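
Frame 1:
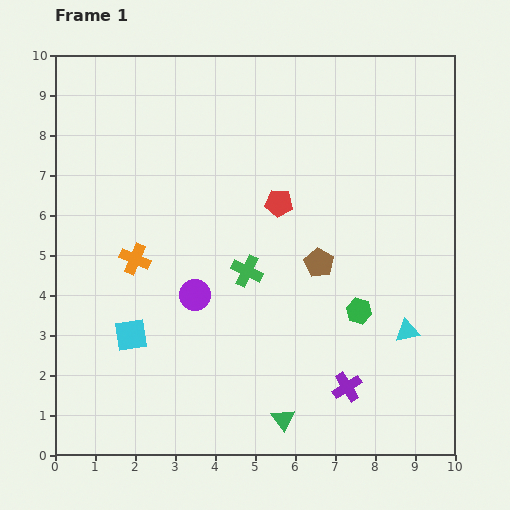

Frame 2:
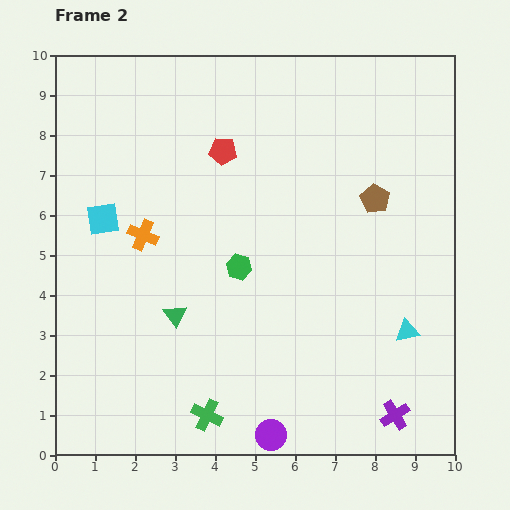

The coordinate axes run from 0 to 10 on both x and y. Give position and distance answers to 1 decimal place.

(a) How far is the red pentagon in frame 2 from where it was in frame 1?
1.9

The red pentagon moved from (5.6, 6.3) to (4.2, 7.6), a distance of √(1.4² + 1.3²) ≈ 1.9.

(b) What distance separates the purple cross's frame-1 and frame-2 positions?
1.4

The purple cross moved from (7.3, 1.7) to (8.5, 1.0), a distance of √(1.2² + 0.7²) ≈ 1.4.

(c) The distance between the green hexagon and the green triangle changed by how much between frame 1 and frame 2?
-1.3

Distance in frame 1: 3.3. Distance in frame 2: 2.0.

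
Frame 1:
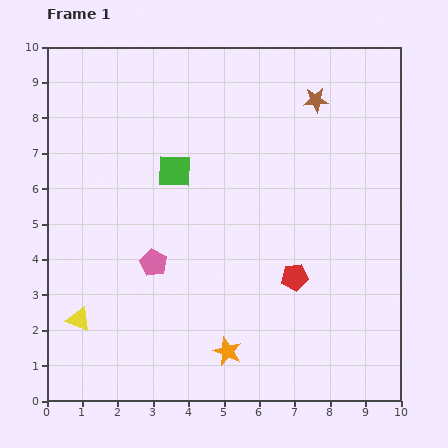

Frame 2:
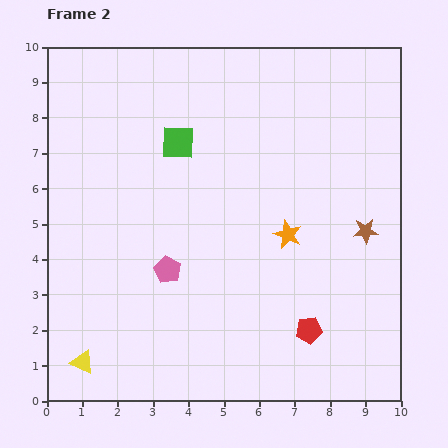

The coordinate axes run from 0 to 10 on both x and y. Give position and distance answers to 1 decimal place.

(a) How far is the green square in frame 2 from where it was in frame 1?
0.8

The green square moved from (3.6, 6.5) to (3.7, 7.3), a distance of √(0.1² + 0.8²) ≈ 0.8.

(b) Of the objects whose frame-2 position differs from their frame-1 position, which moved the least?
the pink pentagon

(moved 0.4)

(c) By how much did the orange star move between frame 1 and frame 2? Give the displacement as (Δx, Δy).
(1.7, 3.3)

The orange star was at (5.1, 1.4) in frame 1 and (6.8, 4.7) in frame 2.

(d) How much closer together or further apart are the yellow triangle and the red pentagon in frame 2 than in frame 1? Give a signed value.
+0.3

Distance in frame 1: 6.2. Distance in frame 2: 6.5.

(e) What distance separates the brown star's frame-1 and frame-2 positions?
4.0

The brown star moved from (7.6, 8.5) to (9.0, 4.8), a distance of √(1.4² + 3.7²) ≈ 4.0.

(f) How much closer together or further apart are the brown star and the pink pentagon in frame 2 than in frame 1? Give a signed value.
-0.8

Distance in frame 1: 6.5. Distance in frame 2: 5.7.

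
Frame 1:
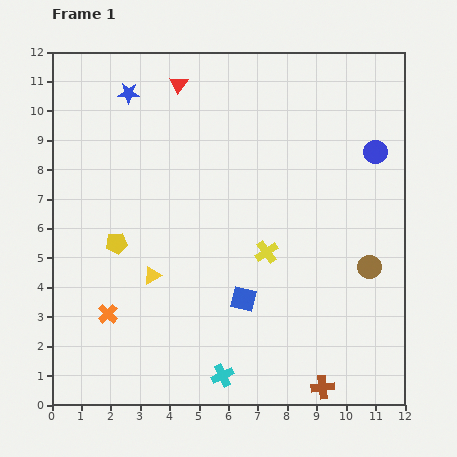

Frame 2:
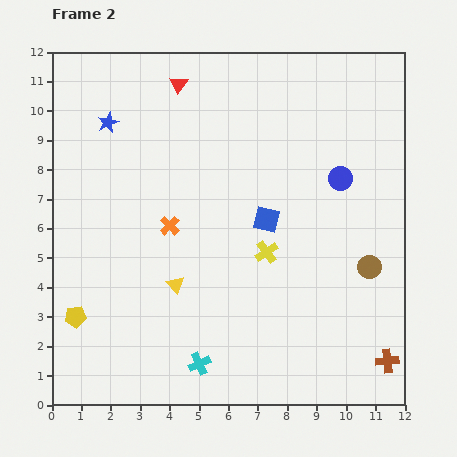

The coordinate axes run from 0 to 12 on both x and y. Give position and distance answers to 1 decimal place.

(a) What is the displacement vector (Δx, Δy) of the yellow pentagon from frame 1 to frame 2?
(-1.4, -2.5)

The yellow pentagon was at (2.2, 5.5) in frame 1 and (0.8, 3.0) in frame 2.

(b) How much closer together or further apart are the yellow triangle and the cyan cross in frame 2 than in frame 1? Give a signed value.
-1.4

Distance in frame 1: 4.2. Distance in frame 2: 2.8.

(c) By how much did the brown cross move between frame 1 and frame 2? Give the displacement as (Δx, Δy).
(2.2, 0.9)

The brown cross was at (9.2, 0.6) in frame 1 and (11.4, 1.5) in frame 2.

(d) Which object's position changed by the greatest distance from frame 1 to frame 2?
the orange cross

(moved 3.7; next 2.9)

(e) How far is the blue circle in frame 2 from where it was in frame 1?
1.5

The blue circle moved from (11.0, 8.6) to (9.8, 7.7), a distance of √(1.2² + 0.9²) ≈ 1.5.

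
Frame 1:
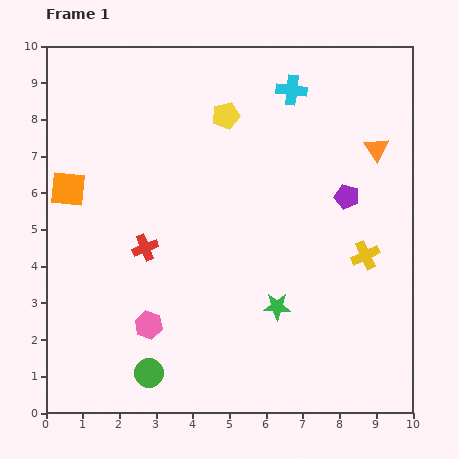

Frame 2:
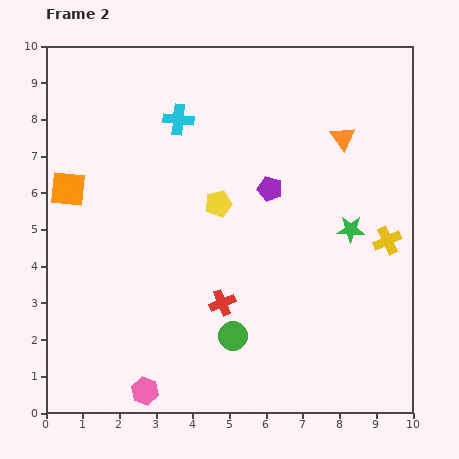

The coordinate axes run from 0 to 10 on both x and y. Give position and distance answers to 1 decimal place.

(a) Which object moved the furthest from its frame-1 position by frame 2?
the cyan cross

(moved 3.2; next 2.9)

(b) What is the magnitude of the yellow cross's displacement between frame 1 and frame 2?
0.7

The yellow cross moved from (8.7, 4.3) to (9.3, 4.7), a distance of √(0.6² + 0.4²) ≈ 0.7.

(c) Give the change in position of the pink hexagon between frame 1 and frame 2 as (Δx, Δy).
(-0.1, -1.8)

The pink hexagon was at (2.8, 2.4) in frame 1 and (2.7, 0.6) in frame 2.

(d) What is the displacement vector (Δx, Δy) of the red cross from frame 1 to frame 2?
(2.1, -1.5)

The red cross was at (2.7, 4.5) in frame 1 and (4.8, 3.0) in frame 2.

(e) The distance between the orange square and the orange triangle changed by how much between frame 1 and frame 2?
-0.9

Distance in frame 1: 8.5. Distance in frame 2: 7.6.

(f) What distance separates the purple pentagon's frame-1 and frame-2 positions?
2.1

The purple pentagon moved from (8.2, 5.9) to (6.1, 6.1), a distance of √(2.1² + 0.2²) ≈ 2.1.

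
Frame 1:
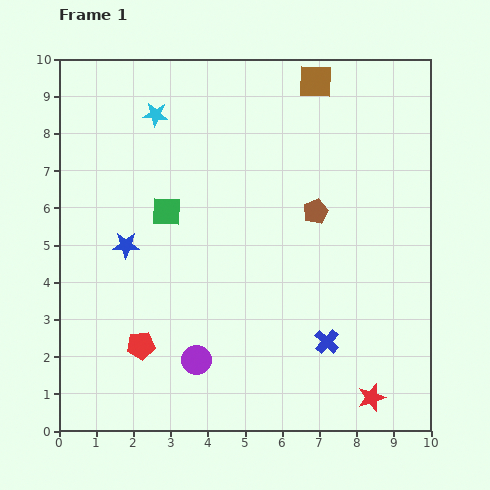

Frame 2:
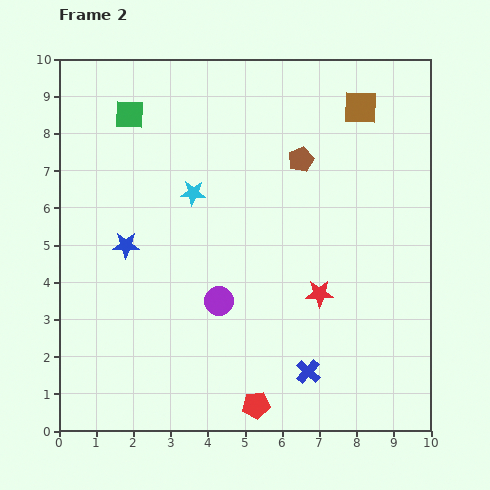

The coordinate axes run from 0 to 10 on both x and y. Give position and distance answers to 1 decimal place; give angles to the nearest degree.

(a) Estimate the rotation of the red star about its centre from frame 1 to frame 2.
17° clockwise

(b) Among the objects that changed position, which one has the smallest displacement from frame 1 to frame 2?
the blue cross

(moved 0.9)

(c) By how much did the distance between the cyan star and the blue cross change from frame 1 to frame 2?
-1.9

Distance in frame 1: 7.6. Distance in frame 2: 5.7.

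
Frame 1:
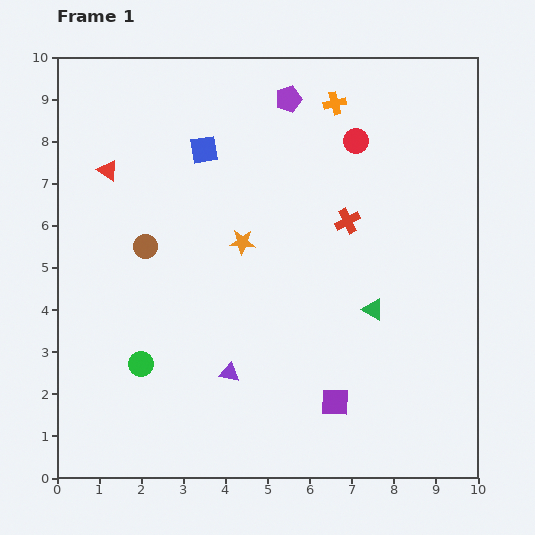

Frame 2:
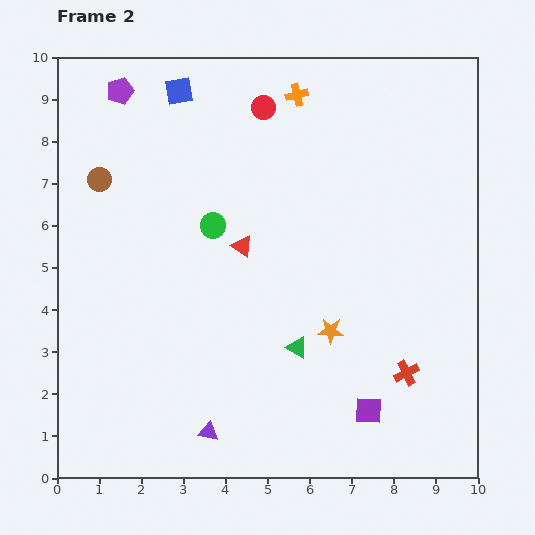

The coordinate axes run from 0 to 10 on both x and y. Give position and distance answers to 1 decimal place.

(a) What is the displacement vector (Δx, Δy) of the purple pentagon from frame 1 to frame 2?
(-4.0, 0.2)

The purple pentagon was at (5.5, 9.0) in frame 1 and (1.5, 9.2) in frame 2.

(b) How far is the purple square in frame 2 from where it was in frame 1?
0.8

The purple square moved from (6.6, 1.8) to (7.4, 1.6), a distance of √(0.8² + 0.2²) ≈ 0.8.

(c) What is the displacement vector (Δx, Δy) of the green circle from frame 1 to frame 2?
(1.7, 3.3)

The green circle was at (2.0, 2.7) in frame 1 and (3.7, 6.0) in frame 2.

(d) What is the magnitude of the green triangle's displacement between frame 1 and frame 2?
2.0

The green triangle moved from (7.5, 4.0) to (5.7, 3.1), a distance of √(1.8² + 0.9²) ≈ 2.0.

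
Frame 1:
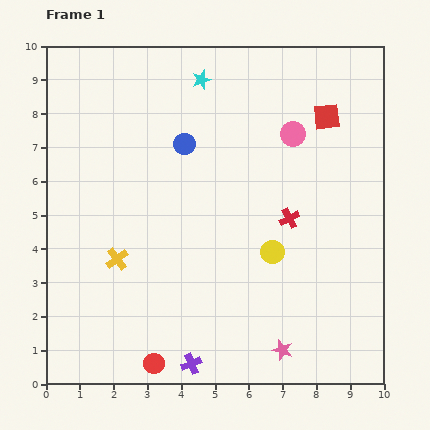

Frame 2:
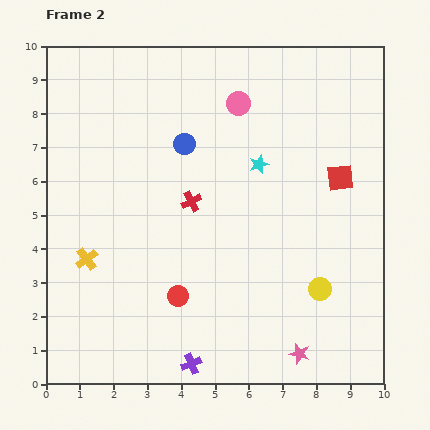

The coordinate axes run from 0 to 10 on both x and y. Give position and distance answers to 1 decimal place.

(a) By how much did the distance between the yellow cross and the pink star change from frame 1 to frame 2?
+1.3

Distance in frame 1: 5.6. Distance in frame 2: 6.9.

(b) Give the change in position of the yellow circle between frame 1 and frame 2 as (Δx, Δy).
(1.4, -1.1)

The yellow circle was at (6.7, 3.9) in frame 1 and (8.1, 2.8) in frame 2.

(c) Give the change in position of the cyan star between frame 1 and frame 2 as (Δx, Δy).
(1.7, -2.5)

The cyan star was at (4.6, 9.0) in frame 1 and (6.3, 6.5) in frame 2.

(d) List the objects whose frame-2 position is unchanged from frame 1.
the purple cross, the blue circle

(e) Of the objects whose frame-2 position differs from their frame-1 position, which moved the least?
the pink star

(moved 0.5)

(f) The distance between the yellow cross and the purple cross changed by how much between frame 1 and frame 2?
+0.6

Distance in frame 1: 3.8. Distance in frame 2: 4.4.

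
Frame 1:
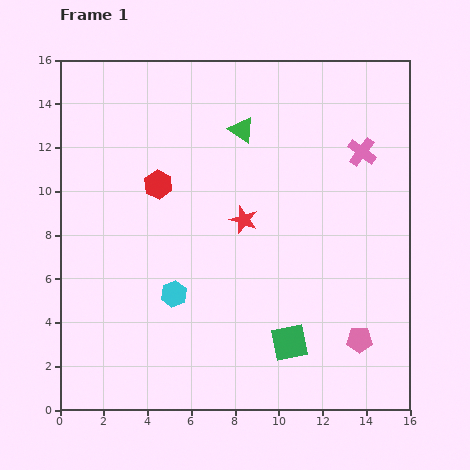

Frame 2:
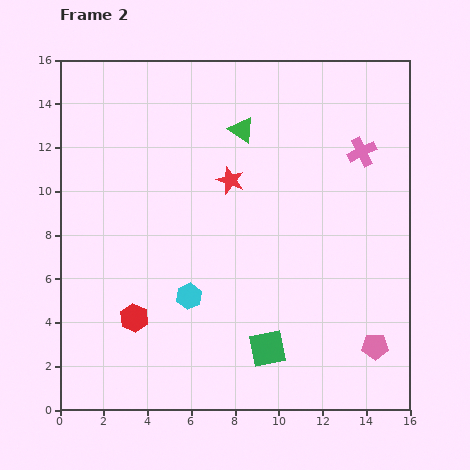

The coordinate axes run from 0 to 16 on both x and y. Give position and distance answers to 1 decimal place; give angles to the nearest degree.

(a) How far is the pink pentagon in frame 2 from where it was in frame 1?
0.8

The pink pentagon moved from (13.7, 3.2) to (14.4, 2.9), a distance of √(0.7² + 0.3²) ≈ 0.8.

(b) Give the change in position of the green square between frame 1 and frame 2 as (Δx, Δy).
(-1.0, -0.3)

The green square was at (10.5, 3.1) in frame 1 and (9.5, 2.8) in frame 2.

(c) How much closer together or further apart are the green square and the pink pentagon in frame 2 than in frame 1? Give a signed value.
+1.7

Distance in frame 1: 3.2. Distance in frame 2: 4.9.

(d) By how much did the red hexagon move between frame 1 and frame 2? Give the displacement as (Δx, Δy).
(-1.1, -6.1)

The red hexagon was at (4.5, 10.3) in frame 1 and (3.4, 4.2) in frame 2.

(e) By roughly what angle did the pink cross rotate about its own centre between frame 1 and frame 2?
27° clockwise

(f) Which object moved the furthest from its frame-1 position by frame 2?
the red hexagon

(moved 6.2; next 1.9)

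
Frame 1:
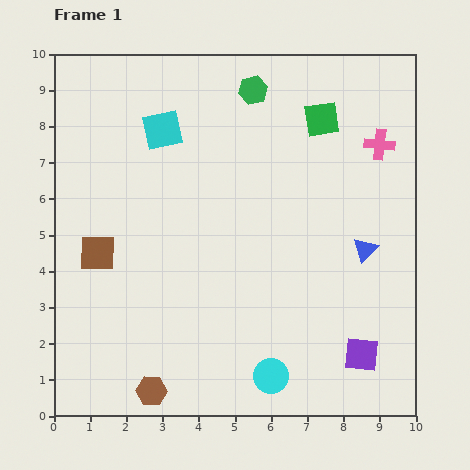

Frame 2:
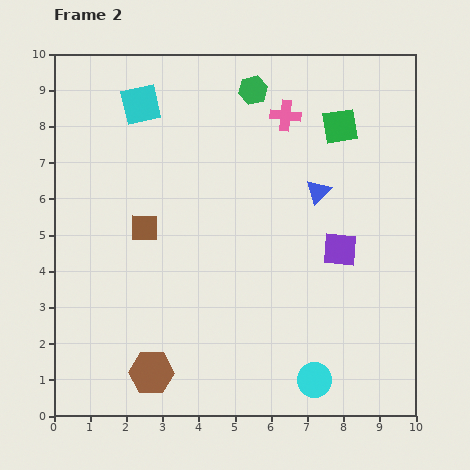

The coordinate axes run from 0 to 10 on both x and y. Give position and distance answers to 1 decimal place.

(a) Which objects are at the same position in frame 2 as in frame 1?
the green hexagon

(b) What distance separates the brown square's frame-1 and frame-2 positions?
1.5

The brown square moved from (1.2, 4.5) to (2.5, 5.2), a distance of √(1.3² + 0.7²) ≈ 1.5.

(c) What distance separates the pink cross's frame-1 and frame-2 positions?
2.7

The pink cross moved from (9.0, 7.5) to (6.4, 8.3), a distance of √(2.6² + 0.8²) ≈ 2.7.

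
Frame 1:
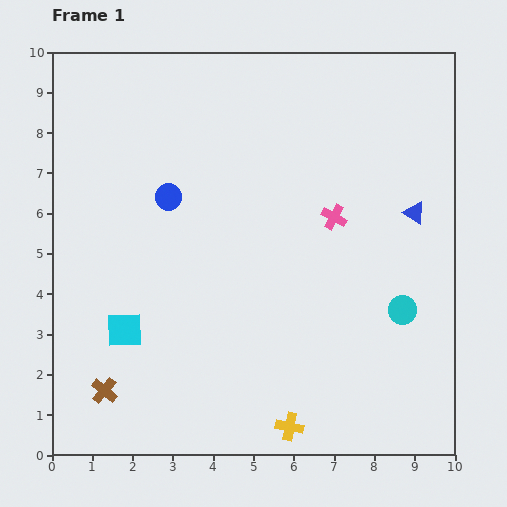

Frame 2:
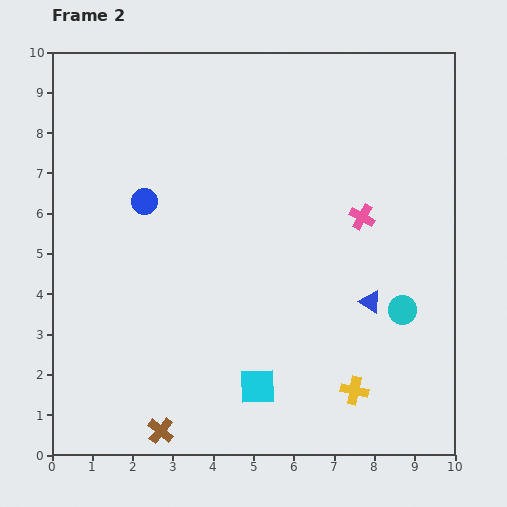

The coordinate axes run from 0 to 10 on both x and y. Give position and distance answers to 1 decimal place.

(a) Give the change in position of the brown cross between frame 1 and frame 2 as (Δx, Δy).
(1.4, -1.0)

The brown cross was at (1.3, 1.6) in frame 1 and (2.7, 0.6) in frame 2.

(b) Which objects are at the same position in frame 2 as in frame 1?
the cyan circle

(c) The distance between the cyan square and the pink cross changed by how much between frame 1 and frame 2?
-1.0

Distance in frame 1: 5.9. Distance in frame 2: 4.9.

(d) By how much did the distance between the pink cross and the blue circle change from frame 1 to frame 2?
+1.3

Distance in frame 1: 4.1. Distance in frame 2: 5.4.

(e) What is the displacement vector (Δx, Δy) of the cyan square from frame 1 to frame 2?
(3.3, -1.4)

The cyan square was at (1.8, 3.1) in frame 1 and (5.1, 1.7) in frame 2.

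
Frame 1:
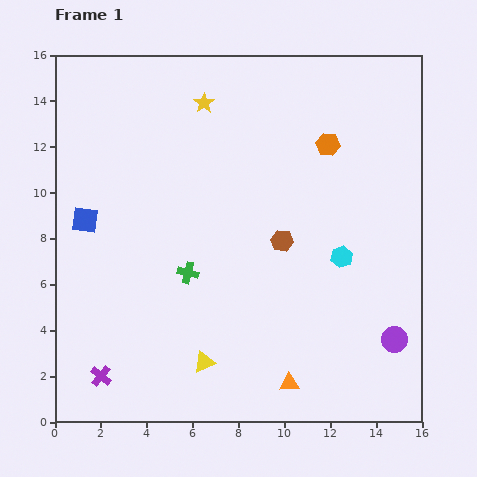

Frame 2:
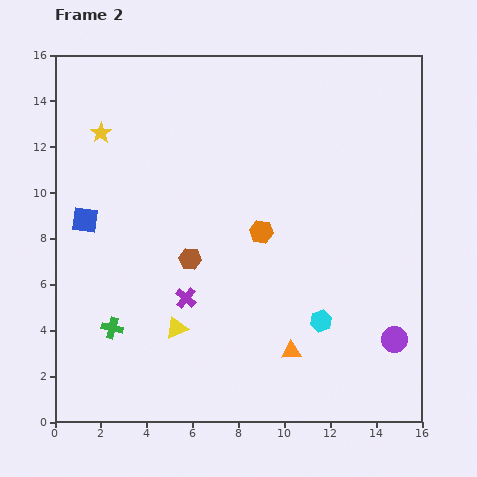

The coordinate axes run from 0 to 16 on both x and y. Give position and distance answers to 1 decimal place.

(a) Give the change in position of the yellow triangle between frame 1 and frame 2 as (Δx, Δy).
(-1.2, 1.5)

The yellow triangle was at (6.5, 2.6) in frame 1 and (5.3, 4.1) in frame 2.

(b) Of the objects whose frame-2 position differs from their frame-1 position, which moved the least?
the orange triangle

(moved 1.4)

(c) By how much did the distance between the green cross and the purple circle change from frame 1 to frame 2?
+2.8

Distance in frame 1: 9.5. Distance in frame 2: 12.3.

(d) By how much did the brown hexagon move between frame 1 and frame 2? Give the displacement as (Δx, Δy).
(-4.0, -0.8)

The brown hexagon was at (9.9, 7.9) in frame 1 and (5.9, 7.1) in frame 2.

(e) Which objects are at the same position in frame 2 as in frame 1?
the purple circle, the blue square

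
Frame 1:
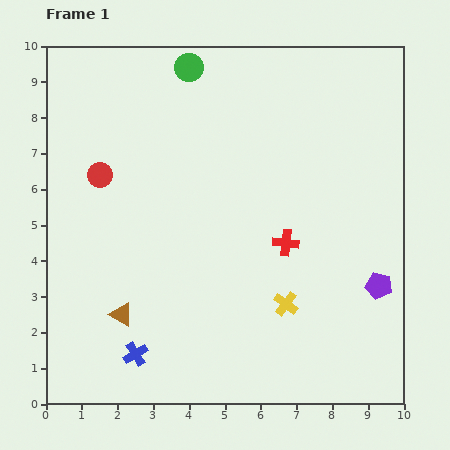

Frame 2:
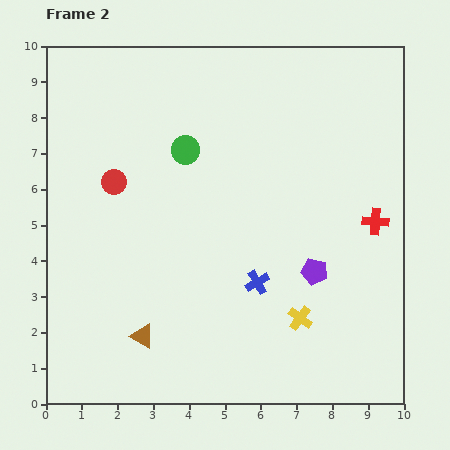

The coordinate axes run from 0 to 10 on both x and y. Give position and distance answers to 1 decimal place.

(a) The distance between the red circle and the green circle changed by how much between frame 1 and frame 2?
-1.7

Distance in frame 1: 3.9. Distance in frame 2: 2.2.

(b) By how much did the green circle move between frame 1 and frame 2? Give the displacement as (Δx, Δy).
(-0.1, -2.3)

The green circle was at (4.0, 9.4) in frame 1 and (3.9, 7.1) in frame 2.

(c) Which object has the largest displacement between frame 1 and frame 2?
the blue cross

(moved 3.9; next 2.6)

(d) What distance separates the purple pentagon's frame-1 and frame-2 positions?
1.8

The purple pentagon moved from (9.3, 3.3) to (7.5, 3.7), a distance of √(1.8² + 0.4²) ≈ 1.8.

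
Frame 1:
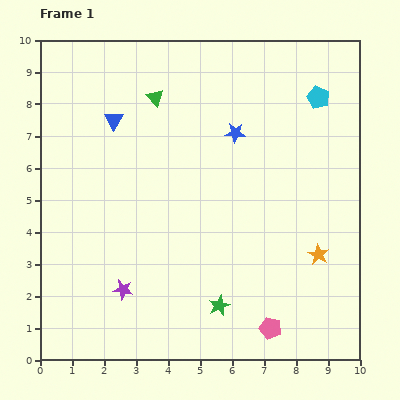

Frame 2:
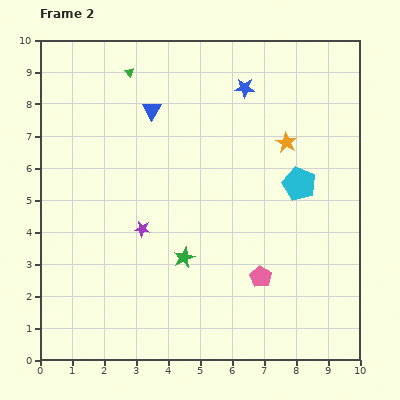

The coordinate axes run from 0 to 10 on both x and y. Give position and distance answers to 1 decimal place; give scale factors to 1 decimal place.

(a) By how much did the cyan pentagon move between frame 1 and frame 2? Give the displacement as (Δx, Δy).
(-0.6, -2.7)

The cyan pentagon was at (8.7, 8.2) in frame 1 and (8.1, 5.5) in frame 2.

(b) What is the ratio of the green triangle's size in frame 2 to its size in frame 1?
0.6×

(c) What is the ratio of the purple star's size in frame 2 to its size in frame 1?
0.8×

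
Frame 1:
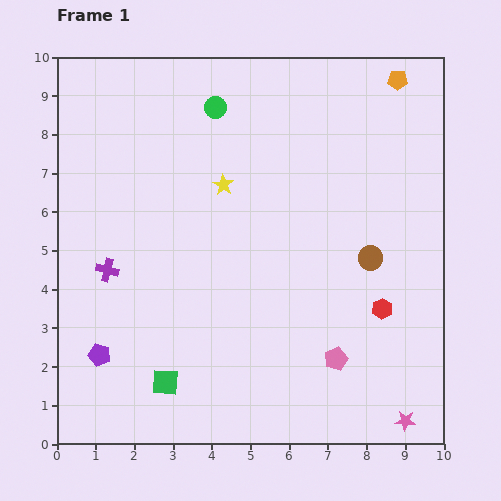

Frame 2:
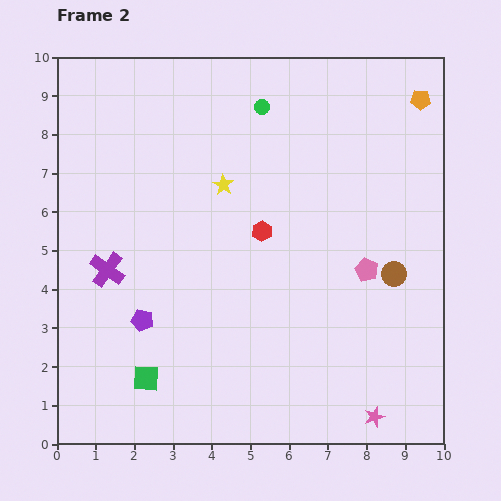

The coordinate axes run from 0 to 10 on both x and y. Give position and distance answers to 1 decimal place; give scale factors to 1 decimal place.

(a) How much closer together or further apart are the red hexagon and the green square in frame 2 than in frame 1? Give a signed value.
-1.1

Distance in frame 1: 5.9. Distance in frame 2: 4.8.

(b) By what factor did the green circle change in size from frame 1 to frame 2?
0.7×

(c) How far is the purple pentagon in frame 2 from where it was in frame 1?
1.4

The purple pentagon moved from (1.1, 2.3) to (2.2, 3.2), a distance of √(1.1² + 0.9²) ≈ 1.4.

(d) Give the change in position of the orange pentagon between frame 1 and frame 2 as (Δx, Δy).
(0.6, -0.5)

The orange pentagon was at (8.8, 9.4) in frame 1 and (9.4, 8.9) in frame 2.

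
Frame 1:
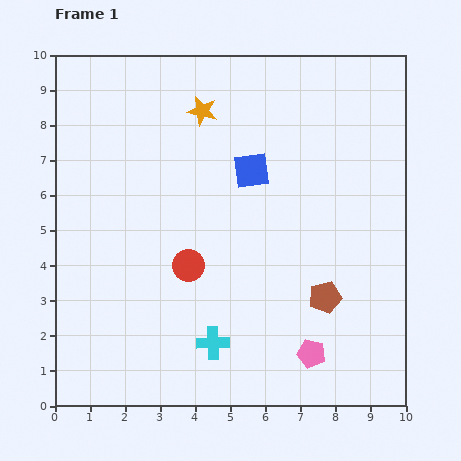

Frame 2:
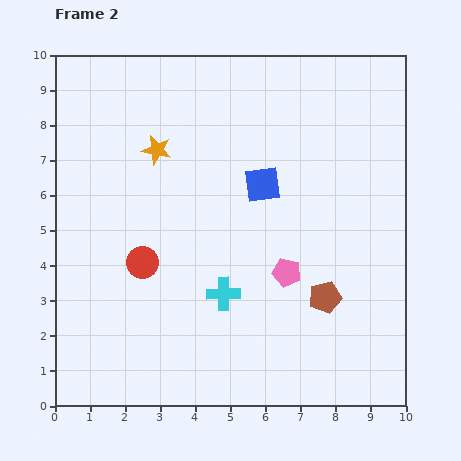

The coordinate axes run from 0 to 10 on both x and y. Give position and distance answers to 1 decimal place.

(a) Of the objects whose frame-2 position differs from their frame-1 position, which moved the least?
the blue square

(moved 0.5)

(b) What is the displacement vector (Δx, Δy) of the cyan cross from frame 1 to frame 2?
(0.3, 1.4)

The cyan cross was at (4.5, 1.8) in frame 1 and (4.8, 3.2) in frame 2.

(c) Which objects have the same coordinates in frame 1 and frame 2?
the brown pentagon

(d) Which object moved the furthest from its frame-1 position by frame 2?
the pink pentagon

(moved 2.4; next 1.7)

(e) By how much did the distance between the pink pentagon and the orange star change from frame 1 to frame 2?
-2.5

Distance in frame 1: 7.6. Distance in frame 2: 5.1.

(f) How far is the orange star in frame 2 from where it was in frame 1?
1.7

The orange star moved from (4.2, 8.4) to (2.9, 7.3), a distance of √(1.3² + 1.1²) ≈ 1.7.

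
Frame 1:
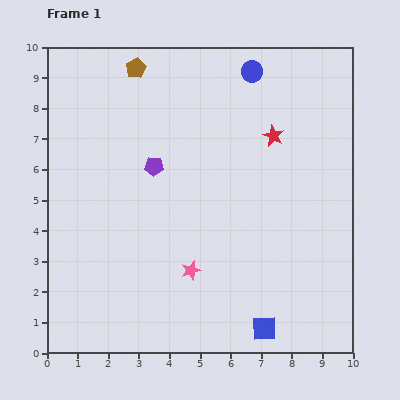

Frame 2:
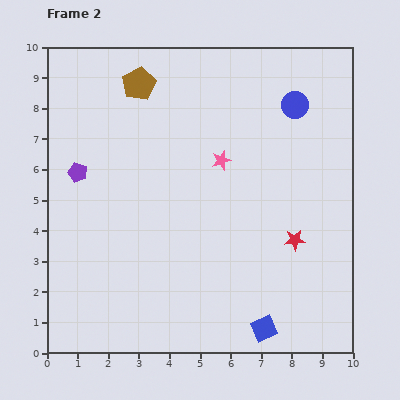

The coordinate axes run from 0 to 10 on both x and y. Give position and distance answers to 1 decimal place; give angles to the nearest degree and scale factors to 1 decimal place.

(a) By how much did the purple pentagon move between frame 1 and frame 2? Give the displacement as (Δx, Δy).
(-2.5, -0.2)

The purple pentagon was at (3.5, 6.1) in frame 1 and (1.0, 5.9) in frame 2.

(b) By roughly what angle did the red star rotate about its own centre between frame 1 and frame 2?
30° counter-clockwise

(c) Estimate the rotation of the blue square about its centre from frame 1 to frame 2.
21° counter-clockwise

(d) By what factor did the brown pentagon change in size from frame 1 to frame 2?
1.7×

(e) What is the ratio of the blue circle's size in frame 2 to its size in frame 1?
1.3×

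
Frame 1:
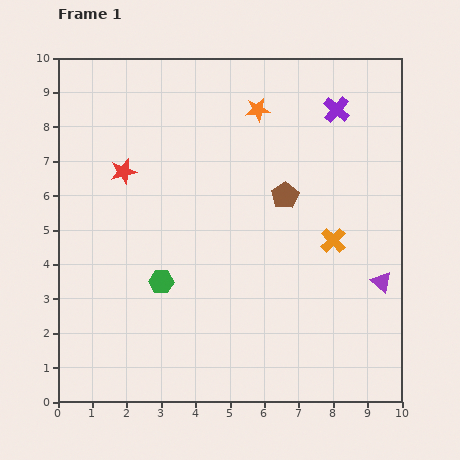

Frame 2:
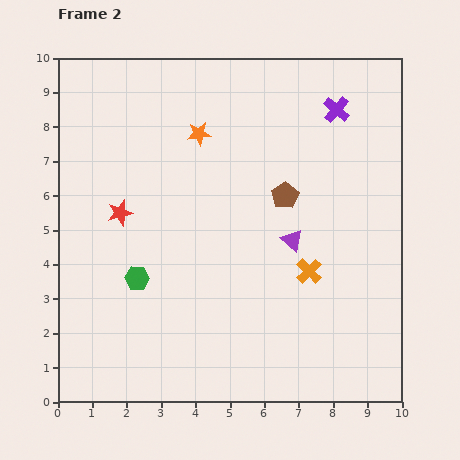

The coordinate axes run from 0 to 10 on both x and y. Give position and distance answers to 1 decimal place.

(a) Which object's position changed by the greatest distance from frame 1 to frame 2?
the purple triangle

(moved 2.9; next 1.8)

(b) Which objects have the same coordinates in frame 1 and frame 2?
the purple cross, the brown pentagon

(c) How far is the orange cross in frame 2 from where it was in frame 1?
1.1

The orange cross moved from (8.0, 4.7) to (7.3, 3.8), a distance of √(0.7² + 0.9²) ≈ 1.1.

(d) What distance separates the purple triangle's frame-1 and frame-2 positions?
2.9

The purple triangle moved from (9.4, 3.5) to (6.8, 4.7), a distance of √(2.6² + 1.2²) ≈ 2.9.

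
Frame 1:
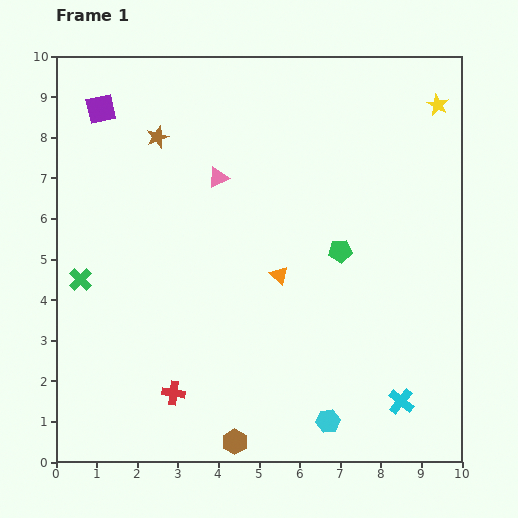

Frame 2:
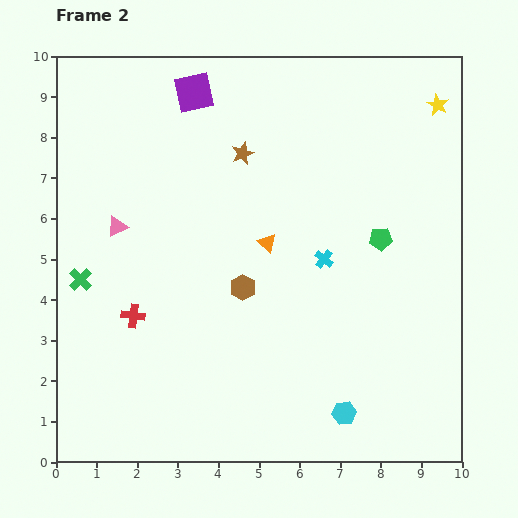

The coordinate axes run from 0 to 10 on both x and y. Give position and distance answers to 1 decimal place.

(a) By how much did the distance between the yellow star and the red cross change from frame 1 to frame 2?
-0.5

Distance in frame 1: 9.6. Distance in frame 2: 9.1.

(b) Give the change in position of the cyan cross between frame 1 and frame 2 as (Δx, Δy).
(-1.9, 3.5)

The cyan cross was at (8.5, 1.5) in frame 1 and (6.6, 5.0) in frame 2.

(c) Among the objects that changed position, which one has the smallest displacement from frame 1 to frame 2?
the cyan hexagon

(moved 0.4)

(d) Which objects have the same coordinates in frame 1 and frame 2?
the green cross, the yellow star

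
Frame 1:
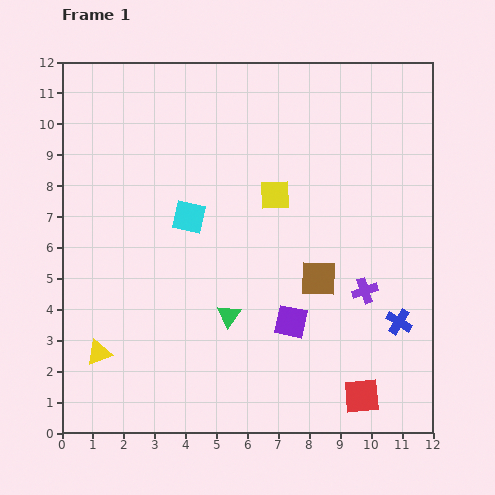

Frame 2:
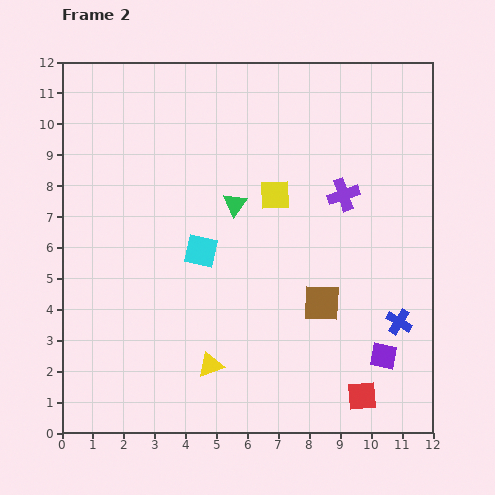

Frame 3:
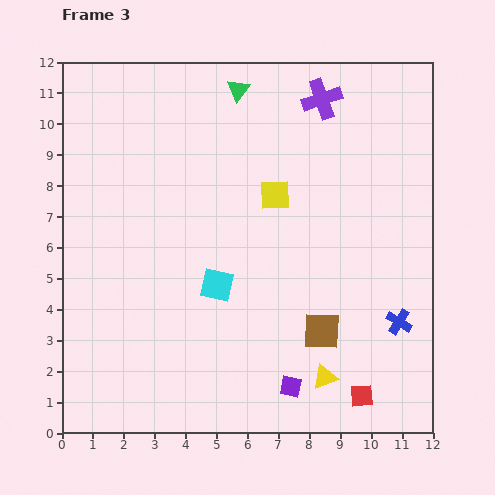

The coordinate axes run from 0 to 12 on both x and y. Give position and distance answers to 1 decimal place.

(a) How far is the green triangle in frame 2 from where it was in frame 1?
3.6

The green triangle moved from (5.4, 3.8) to (5.6, 7.4), a distance of √(0.2² + 3.6²) ≈ 3.6.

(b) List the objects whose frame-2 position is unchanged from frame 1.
the yellow square, the blue cross, the red square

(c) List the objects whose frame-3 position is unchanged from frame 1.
the yellow square, the blue cross, the red square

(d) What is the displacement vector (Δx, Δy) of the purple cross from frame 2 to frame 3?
(-0.7, 3.1)

The purple cross was at (9.1, 7.7) in frame 2 and (8.4, 10.8) in frame 3.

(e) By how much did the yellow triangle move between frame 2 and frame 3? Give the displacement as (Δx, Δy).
(3.7, -0.4)

The yellow triangle was at (4.8, 2.2) in frame 2 and (8.5, 1.8) in frame 3.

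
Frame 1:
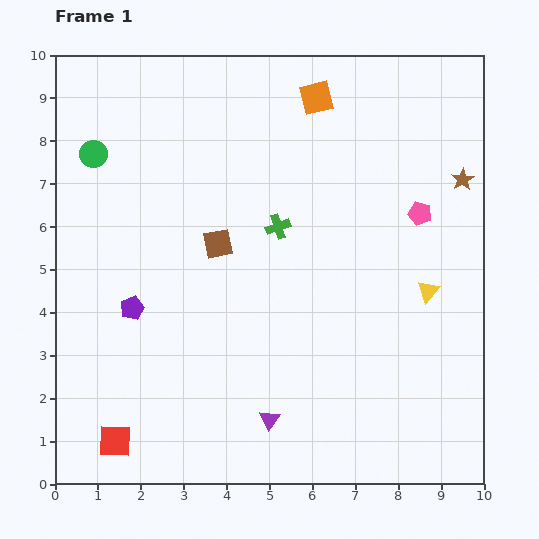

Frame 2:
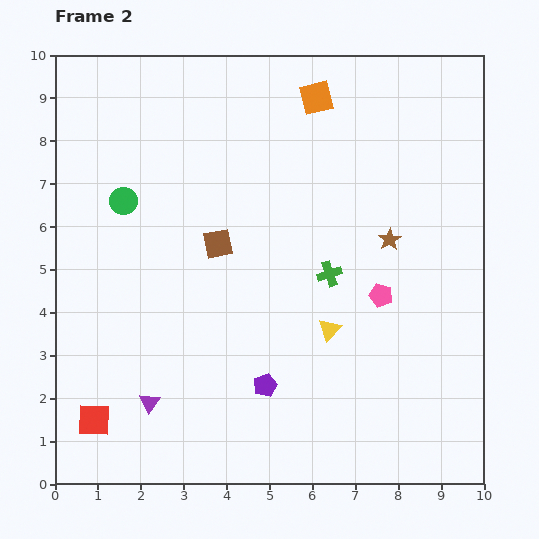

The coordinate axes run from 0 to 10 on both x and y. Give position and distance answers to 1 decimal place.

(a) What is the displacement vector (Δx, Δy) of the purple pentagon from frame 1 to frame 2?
(3.1, -1.8)

The purple pentagon was at (1.8, 4.1) in frame 1 and (4.9, 2.3) in frame 2.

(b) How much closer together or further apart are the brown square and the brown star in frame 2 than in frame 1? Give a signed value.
-1.9

Distance in frame 1: 5.9. Distance in frame 2: 4.0.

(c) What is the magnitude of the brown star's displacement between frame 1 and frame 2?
2.2

The brown star moved from (9.5, 7.1) to (7.8, 5.7), a distance of √(1.7² + 1.4²) ≈ 2.2.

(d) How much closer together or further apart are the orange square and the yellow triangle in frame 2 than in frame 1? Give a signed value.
+0.2

Distance in frame 1: 5.2. Distance in frame 2: 5.4.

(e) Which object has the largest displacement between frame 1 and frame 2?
the purple pentagon

(moved 3.6; next 2.8)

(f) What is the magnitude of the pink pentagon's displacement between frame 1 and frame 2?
2.1

The pink pentagon moved from (8.5, 6.3) to (7.6, 4.4), a distance of √(0.9² + 1.9²) ≈ 2.1.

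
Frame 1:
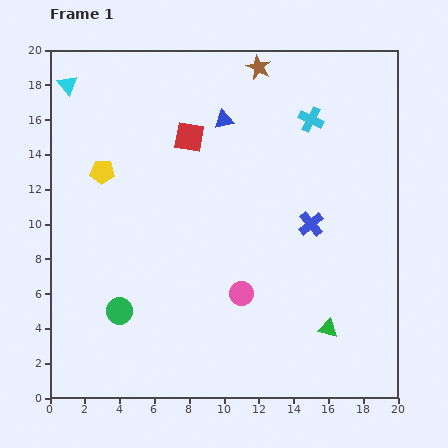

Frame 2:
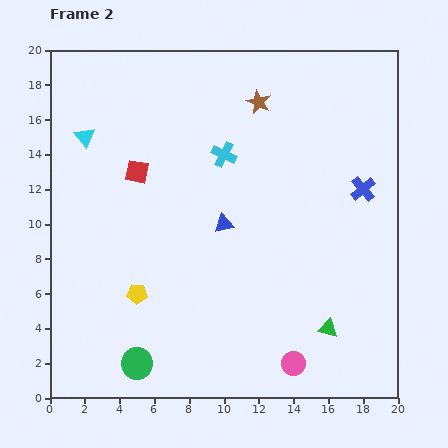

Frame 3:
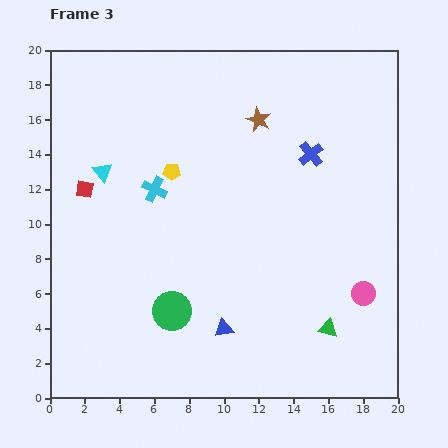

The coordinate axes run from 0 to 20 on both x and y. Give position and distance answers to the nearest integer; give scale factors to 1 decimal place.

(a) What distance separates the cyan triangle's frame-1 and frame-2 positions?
3

The cyan triangle moved from (1, 18) to (2, 15), a distance of √(1² + 3²) ≈ 3.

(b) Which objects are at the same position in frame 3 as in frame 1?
the green triangle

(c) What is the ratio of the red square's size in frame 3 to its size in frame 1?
0.6×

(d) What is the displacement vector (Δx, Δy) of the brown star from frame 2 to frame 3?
(0, -1)

The brown star was at (12, 17) in frame 2 and (12, 16) in frame 3.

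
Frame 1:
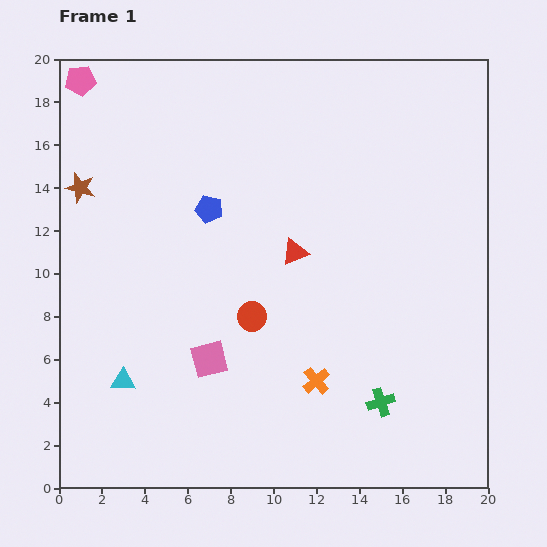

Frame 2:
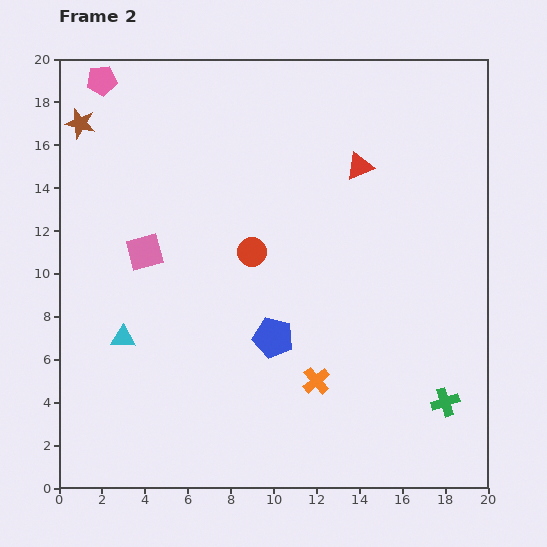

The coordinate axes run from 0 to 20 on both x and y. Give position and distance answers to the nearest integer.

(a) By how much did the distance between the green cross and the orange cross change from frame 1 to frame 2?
+3

Distance in frame 1: 3. Distance in frame 2: 6.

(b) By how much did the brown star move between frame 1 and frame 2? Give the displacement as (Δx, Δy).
(0, 3)

The brown star was at (1, 14) in frame 1 and (1, 17) in frame 2.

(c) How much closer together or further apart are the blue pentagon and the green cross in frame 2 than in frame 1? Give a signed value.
-3

Distance in frame 1: 12. Distance in frame 2: 9.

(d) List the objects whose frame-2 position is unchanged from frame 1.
the orange cross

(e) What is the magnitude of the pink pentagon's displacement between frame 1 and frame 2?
1

The pink pentagon moved from (1, 19) to (2, 19), a distance of √(1² + 0²) ≈ 1.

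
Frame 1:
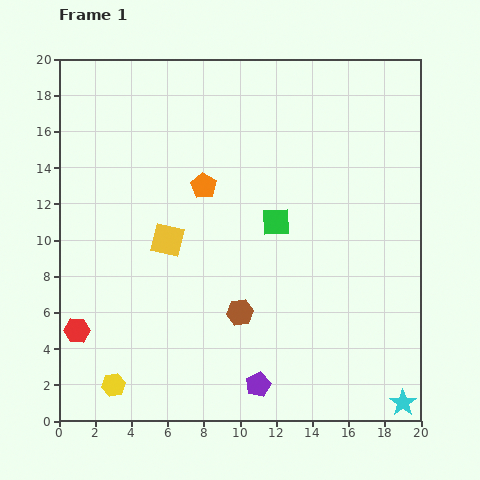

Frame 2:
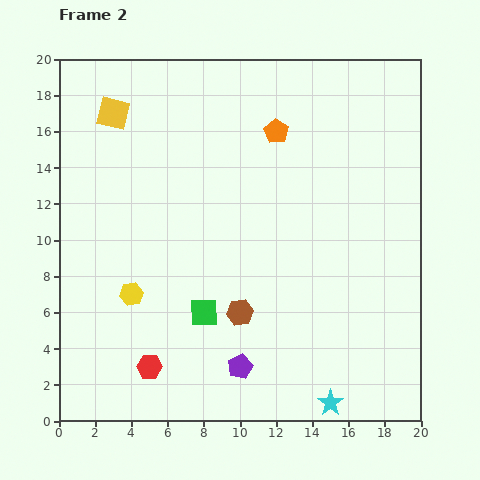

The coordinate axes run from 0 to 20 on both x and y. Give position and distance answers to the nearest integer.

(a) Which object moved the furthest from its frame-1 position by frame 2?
the yellow square

(moved 8; next 6)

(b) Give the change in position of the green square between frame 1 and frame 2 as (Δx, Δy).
(-4, -5)

The green square was at (12, 11) in frame 1 and (8, 6) in frame 2.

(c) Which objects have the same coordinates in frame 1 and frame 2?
the brown hexagon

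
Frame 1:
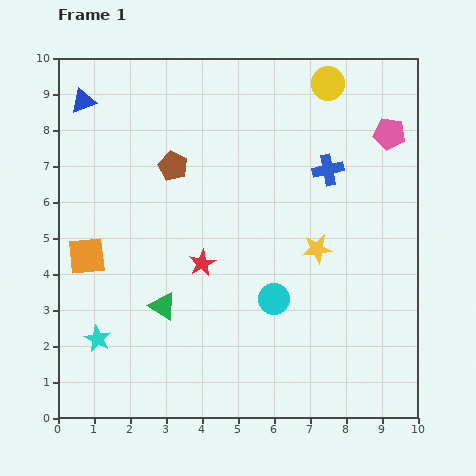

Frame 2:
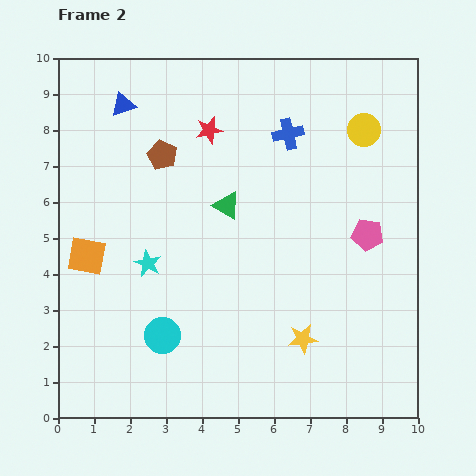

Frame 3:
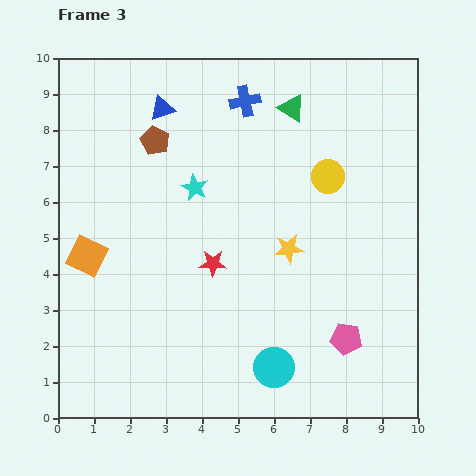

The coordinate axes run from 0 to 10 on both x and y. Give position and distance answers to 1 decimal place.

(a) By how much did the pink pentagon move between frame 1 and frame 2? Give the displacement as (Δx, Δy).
(-0.6, -2.8)

The pink pentagon was at (9.2, 7.9) in frame 1 and (8.6, 5.1) in frame 2.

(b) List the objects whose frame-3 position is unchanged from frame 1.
the orange square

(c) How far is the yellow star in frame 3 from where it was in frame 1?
0.8

The yellow star moved from (7.2, 4.7) to (6.4, 4.7), a distance of √(0.8² + 0.0²) ≈ 0.8.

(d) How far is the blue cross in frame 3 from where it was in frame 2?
1.5

The blue cross moved from (6.4, 7.9) to (5.2, 8.8), a distance of √(1.2² + 0.9²) ≈ 1.5.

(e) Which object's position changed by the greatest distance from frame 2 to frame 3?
the red star

(moved 3.7; next 3.2)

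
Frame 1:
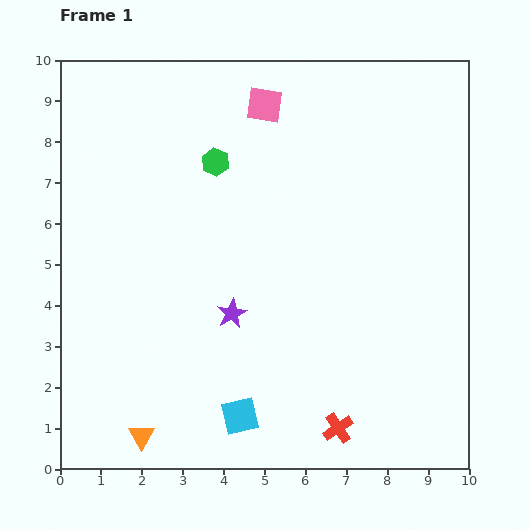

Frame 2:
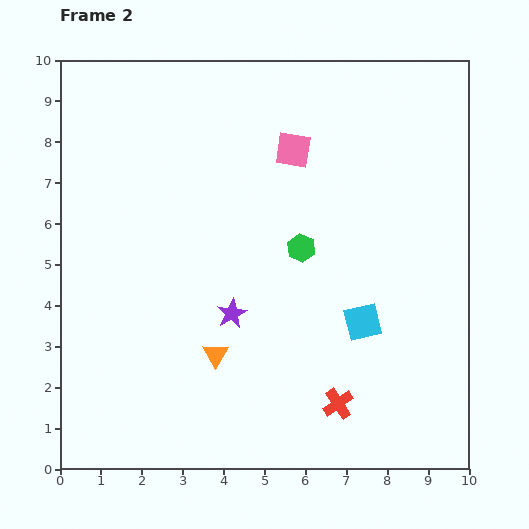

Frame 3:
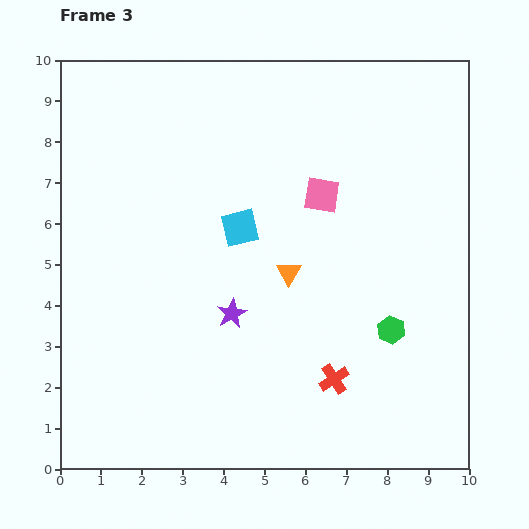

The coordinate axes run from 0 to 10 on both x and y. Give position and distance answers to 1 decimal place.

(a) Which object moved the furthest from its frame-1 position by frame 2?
the cyan square

(moved 3.8; next 3.0)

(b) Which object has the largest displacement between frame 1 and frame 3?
the green hexagon

(moved 5.9; next 5.4)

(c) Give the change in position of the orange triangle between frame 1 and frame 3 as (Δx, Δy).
(3.6, 4.0)

The orange triangle was at (2.0, 0.8) in frame 1 and (5.6, 4.8) in frame 3.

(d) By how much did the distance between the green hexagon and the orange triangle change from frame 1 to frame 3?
-4.0

Distance in frame 1: 6.9. Distance in frame 3: 2.9.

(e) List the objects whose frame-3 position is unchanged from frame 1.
the purple star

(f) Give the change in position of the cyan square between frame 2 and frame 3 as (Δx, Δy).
(-3.0, 2.3)

The cyan square was at (7.4, 3.6) in frame 2 and (4.4, 5.9) in frame 3.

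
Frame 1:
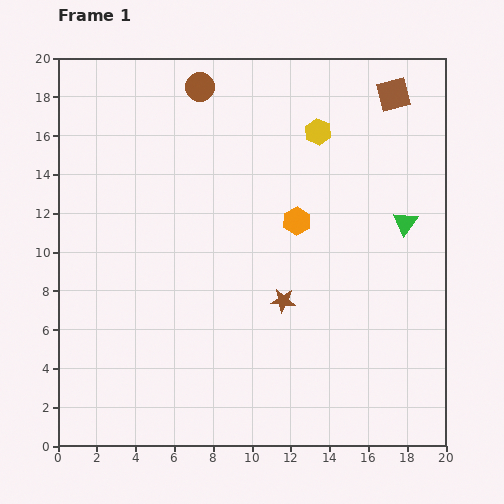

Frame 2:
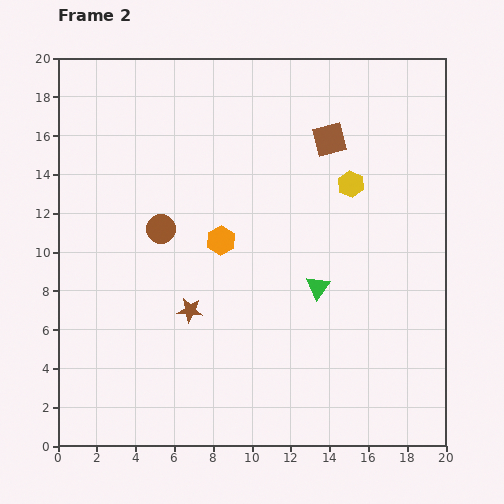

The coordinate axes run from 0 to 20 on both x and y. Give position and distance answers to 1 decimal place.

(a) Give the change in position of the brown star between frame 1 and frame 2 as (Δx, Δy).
(-4.8, -0.5)

The brown star was at (11.6, 7.5) in frame 1 and (6.8, 7.0) in frame 2.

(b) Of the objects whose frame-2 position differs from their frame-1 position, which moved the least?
the yellow hexagon

(moved 3.2)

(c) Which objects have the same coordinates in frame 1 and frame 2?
none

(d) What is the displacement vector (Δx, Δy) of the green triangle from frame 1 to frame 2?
(-4.5, -3.3)

The green triangle was at (17.9, 11.5) in frame 1 and (13.4, 8.2) in frame 2.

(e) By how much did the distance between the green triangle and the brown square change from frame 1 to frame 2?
+1.0

Distance in frame 1: 6.6. Distance in frame 2: 7.6.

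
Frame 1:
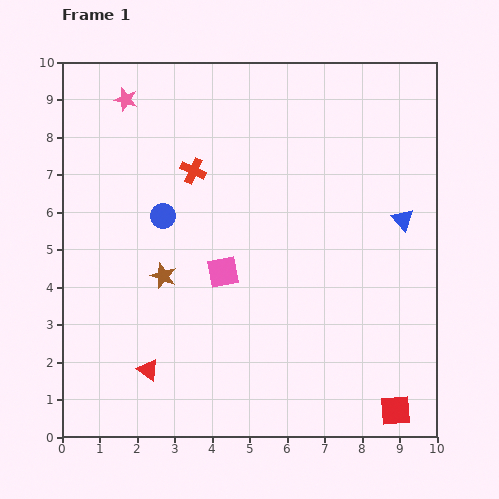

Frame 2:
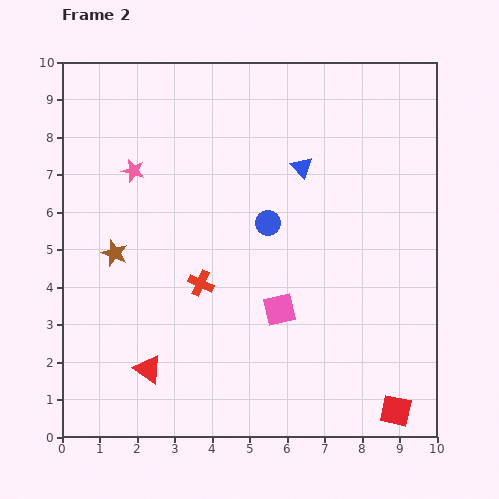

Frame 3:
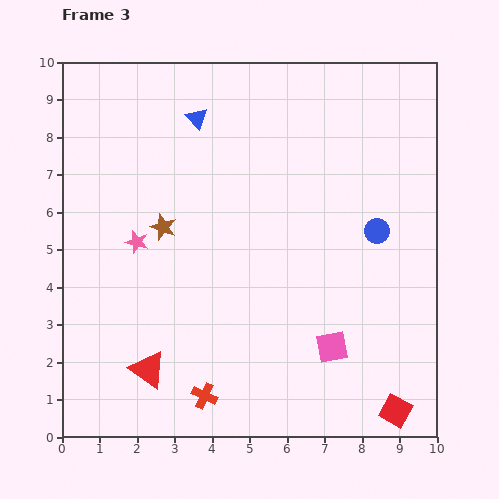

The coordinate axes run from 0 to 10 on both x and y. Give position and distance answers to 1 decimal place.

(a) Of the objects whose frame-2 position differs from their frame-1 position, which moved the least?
the brown star

(moved 1.4)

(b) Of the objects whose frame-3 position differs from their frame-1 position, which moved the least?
the brown star

(moved 1.3)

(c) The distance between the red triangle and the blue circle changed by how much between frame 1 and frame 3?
+3.0

Distance in frame 1: 4.1. Distance in frame 3: 7.1.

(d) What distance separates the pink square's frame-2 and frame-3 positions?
1.7

The pink square moved from (5.8, 3.4) to (7.2, 2.4), a distance of √(1.4² + 1.0²) ≈ 1.7.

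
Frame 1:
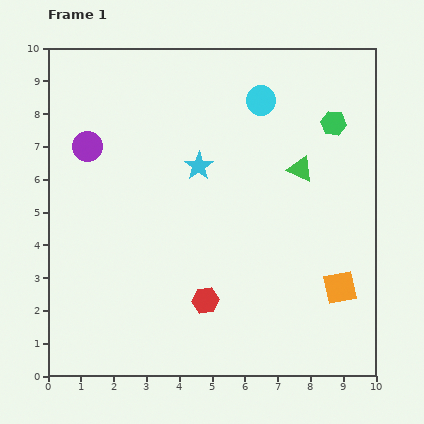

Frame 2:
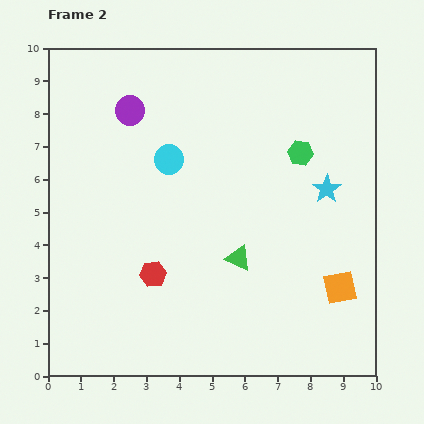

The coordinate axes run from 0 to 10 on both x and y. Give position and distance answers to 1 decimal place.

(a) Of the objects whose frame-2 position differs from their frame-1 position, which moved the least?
the green hexagon

(moved 1.3)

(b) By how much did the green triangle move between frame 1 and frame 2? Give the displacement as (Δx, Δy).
(-1.9, -2.7)

The green triangle was at (7.7, 6.3) in frame 1 and (5.8, 3.6) in frame 2.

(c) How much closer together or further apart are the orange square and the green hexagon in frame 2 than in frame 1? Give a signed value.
-0.7

Distance in frame 1: 5.0. Distance in frame 2: 4.3.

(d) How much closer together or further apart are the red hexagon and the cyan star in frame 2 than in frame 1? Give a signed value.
+1.8

Distance in frame 1: 4.1. Distance in frame 2: 5.9.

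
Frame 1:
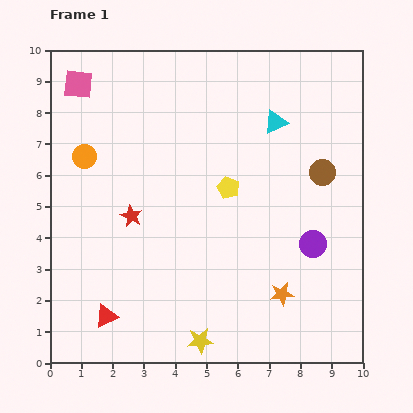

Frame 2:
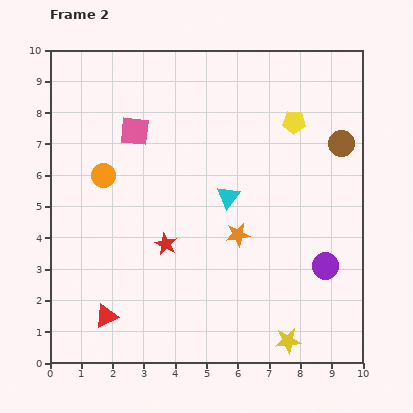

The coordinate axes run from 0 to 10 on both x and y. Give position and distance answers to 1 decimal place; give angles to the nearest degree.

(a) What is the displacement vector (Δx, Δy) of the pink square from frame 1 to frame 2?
(1.8, -1.5)

The pink square was at (0.9, 8.9) in frame 1 and (2.7, 7.4) in frame 2.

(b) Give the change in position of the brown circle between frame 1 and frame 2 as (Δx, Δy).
(0.6, 0.9)

The brown circle was at (8.7, 6.1) in frame 1 and (9.3, 7.0) in frame 2.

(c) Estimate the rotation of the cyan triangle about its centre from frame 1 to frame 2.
29° counter-clockwise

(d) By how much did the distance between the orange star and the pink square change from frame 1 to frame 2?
-4.6

Distance in frame 1: 9.3. Distance in frame 2: 4.7.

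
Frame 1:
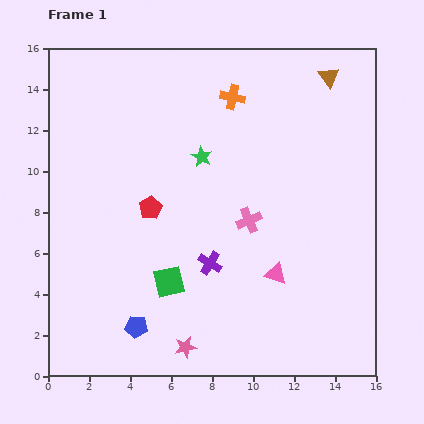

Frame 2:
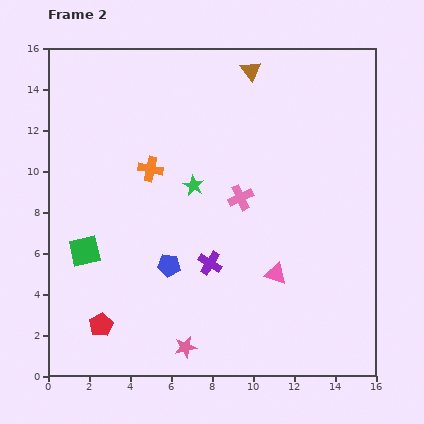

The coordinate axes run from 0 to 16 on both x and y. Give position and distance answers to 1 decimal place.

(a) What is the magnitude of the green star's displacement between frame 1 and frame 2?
1.5

The green star moved from (7.5, 10.7) to (7.1, 9.3), a distance of √(0.4² + 1.4²) ≈ 1.5.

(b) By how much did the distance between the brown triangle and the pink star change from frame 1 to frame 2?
-1.0

Distance in frame 1: 14.9. Distance in frame 2: 13.9.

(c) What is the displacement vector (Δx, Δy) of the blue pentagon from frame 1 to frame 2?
(1.6, 3.0)

The blue pentagon was at (4.3, 2.4) in frame 1 and (5.9, 5.4) in frame 2.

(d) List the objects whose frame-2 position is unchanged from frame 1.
the purple cross, the pink triangle, the pink star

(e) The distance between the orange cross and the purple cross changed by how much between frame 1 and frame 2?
-2.8

Distance in frame 1: 8.2. Distance in frame 2: 5.4.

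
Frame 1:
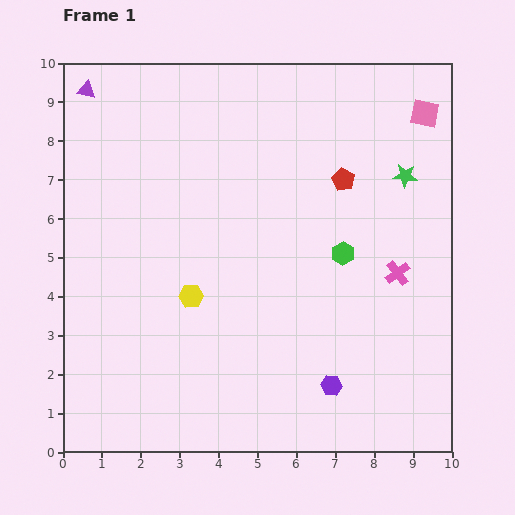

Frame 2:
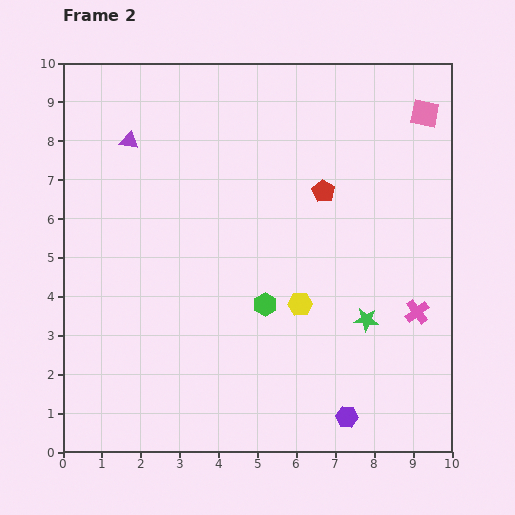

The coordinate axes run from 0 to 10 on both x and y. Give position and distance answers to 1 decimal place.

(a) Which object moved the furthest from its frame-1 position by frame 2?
the green star

(moved 3.8; next 2.8)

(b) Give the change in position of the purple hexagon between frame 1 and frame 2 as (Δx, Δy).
(0.4, -0.8)

The purple hexagon was at (6.9, 1.7) in frame 1 and (7.3, 0.9) in frame 2.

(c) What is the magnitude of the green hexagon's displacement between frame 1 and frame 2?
2.4

The green hexagon moved from (7.2, 5.1) to (5.2, 3.8), a distance of √(2.0² + 1.3²) ≈ 2.4.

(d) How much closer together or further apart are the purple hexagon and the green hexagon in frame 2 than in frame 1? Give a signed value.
+0.2

Distance in frame 1: 3.4. Distance in frame 2: 3.6.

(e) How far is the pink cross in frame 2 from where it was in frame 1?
1.1

The pink cross moved from (8.6, 4.6) to (9.1, 3.6), a distance of √(0.5² + 1.0²) ≈ 1.1.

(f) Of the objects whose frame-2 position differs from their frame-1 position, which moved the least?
the red pentagon

(moved 0.6)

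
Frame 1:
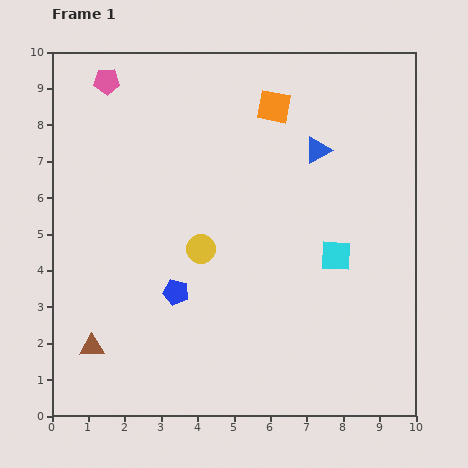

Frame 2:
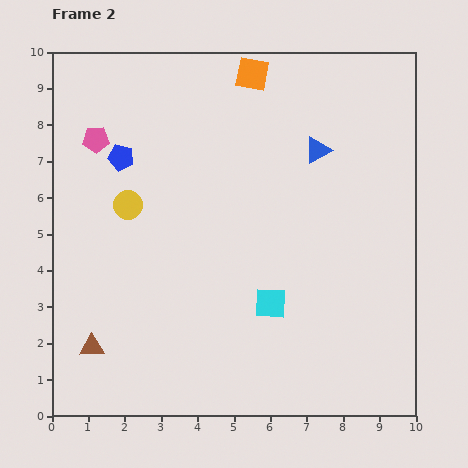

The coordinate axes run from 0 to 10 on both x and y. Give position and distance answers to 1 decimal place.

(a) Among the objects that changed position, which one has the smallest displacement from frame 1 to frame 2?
the orange square

(moved 1.1)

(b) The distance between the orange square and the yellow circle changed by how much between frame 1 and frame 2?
+0.6

Distance in frame 1: 4.4. Distance in frame 2: 5.0.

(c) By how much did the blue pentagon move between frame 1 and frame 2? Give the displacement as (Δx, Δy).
(-1.5, 3.7)

The blue pentagon was at (3.4, 3.4) in frame 1 and (1.9, 7.1) in frame 2.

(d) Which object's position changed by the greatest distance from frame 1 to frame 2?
the blue pentagon

(moved 4.0; next 2.3)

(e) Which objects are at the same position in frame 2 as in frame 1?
the brown triangle, the blue triangle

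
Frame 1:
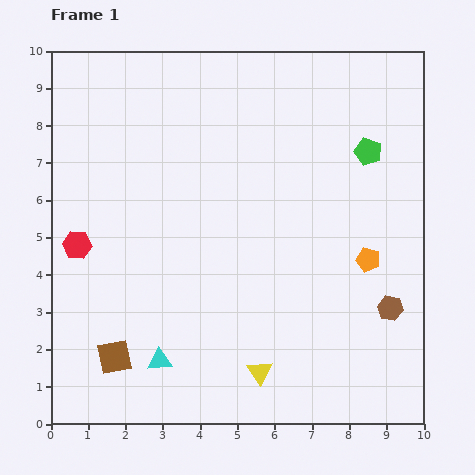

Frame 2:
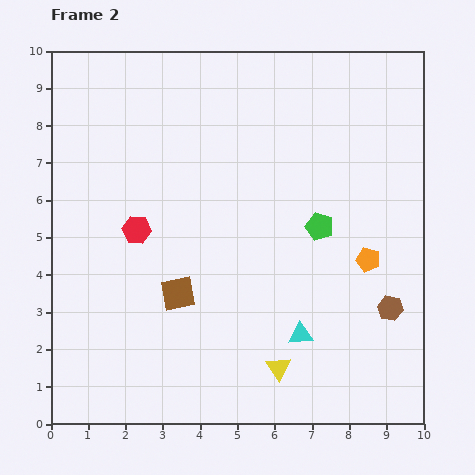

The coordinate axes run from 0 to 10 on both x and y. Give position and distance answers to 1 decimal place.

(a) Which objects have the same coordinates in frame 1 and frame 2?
the brown hexagon, the orange pentagon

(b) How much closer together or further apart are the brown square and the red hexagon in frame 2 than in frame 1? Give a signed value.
-1.2

Distance in frame 1: 3.2. Distance in frame 2: 2.0.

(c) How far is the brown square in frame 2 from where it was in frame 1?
2.4

The brown square moved from (1.7, 1.8) to (3.4, 3.5), a distance of √(1.7² + 1.7²) ≈ 2.4.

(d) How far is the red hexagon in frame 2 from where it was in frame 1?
1.6

The red hexagon moved from (0.7, 4.8) to (2.3, 5.2), a distance of √(1.6² + 0.4²) ≈ 1.6.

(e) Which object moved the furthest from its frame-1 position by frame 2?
the cyan triangle

(moved 3.9; next 2.4)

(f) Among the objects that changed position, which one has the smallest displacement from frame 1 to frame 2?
the yellow triangle

(moved 0.5)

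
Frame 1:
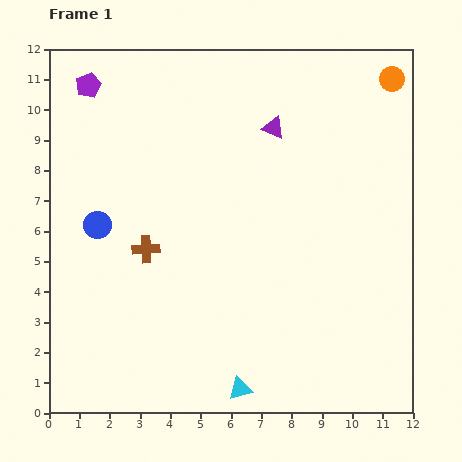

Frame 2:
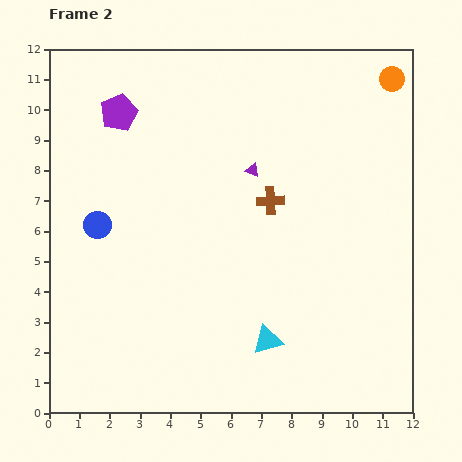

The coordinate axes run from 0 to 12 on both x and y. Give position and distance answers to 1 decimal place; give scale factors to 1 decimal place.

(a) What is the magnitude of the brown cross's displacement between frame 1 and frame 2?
4.4

The brown cross moved from (3.2, 5.4) to (7.3, 7.0), a distance of √(4.1² + 1.6²) ≈ 4.4.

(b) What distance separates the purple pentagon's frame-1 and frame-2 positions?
1.3

The purple pentagon moved from (1.3, 10.8) to (2.3, 9.9), a distance of √(1.0² + 0.9²) ≈ 1.3.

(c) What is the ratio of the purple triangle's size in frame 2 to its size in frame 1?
0.6×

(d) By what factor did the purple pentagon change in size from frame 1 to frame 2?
1.5×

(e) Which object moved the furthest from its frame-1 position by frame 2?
the brown cross

(moved 4.4; next 1.8)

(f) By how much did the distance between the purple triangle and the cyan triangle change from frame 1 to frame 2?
-3.1

Distance in frame 1: 8.7. Distance in frame 2: 5.6.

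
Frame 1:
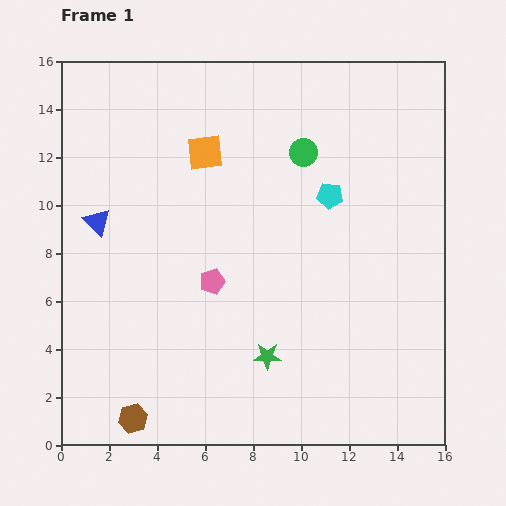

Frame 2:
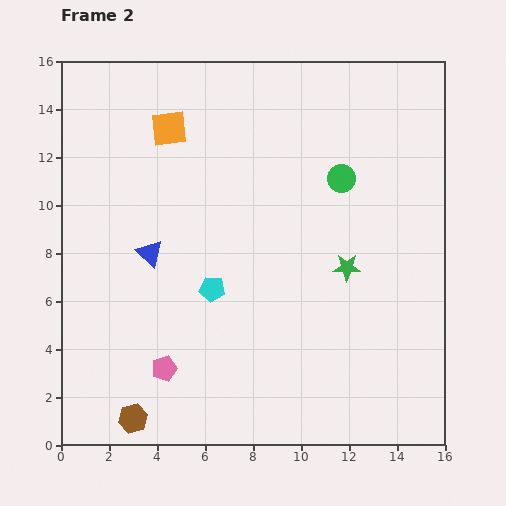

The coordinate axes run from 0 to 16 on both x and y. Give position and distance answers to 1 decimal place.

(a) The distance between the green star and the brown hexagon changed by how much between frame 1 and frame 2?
+4.7

Distance in frame 1: 6.2. Distance in frame 2: 10.9.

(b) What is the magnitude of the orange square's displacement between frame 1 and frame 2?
1.8

The orange square moved from (6.0, 12.2) to (4.5, 13.2), a distance of √(1.5² + 1.0²) ≈ 1.8.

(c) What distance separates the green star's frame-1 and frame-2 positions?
5.0

The green star moved from (8.6, 3.7) to (11.9, 7.4), a distance of √(3.3² + 3.7²) ≈ 5.0.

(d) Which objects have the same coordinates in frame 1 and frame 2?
the brown hexagon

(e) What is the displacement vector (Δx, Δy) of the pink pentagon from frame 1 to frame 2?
(-2.0, -3.6)

The pink pentagon was at (6.3, 6.8) in frame 1 and (4.3, 3.2) in frame 2.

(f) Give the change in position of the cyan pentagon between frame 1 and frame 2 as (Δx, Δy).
(-4.9, -3.9)

The cyan pentagon was at (11.2, 10.4) in frame 1 and (6.3, 6.5) in frame 2.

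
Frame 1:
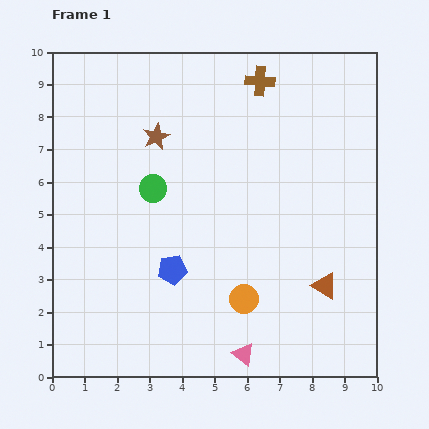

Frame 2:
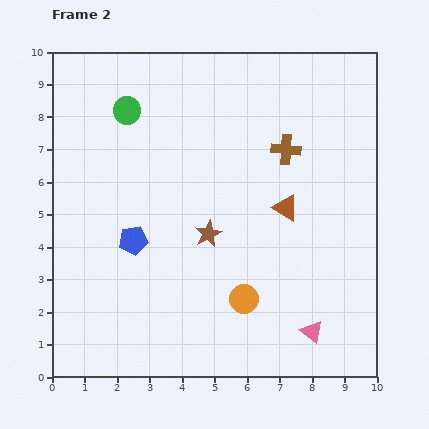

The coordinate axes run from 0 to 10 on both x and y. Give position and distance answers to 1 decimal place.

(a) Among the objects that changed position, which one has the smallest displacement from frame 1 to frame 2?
the blue pentagon

(moved 1.5)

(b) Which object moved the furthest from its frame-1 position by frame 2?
the brown star

(moved 3.4; next 2.7)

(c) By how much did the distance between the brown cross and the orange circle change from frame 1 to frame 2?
-1.9

Distance in frame 1: 6.7. Distance in frame 2: 4.8.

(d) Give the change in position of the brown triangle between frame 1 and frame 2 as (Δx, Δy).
(-1.2, 2.4)

The brown triangle was at (8.4, 2.8) in frame 1 and (7.2, 5.2) in frame 2.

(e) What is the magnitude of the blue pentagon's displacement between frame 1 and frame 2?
1.5

The blue pentagon moved from (3.7, 3.3) to (2.5, 4.2), a distance of √(1.2² + 0.9²) ≈ 1.5.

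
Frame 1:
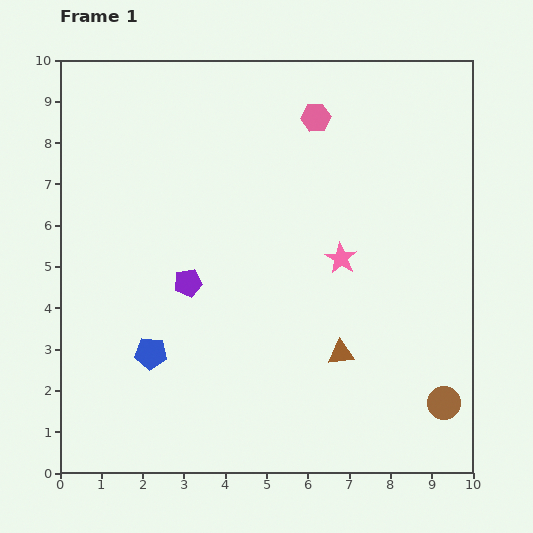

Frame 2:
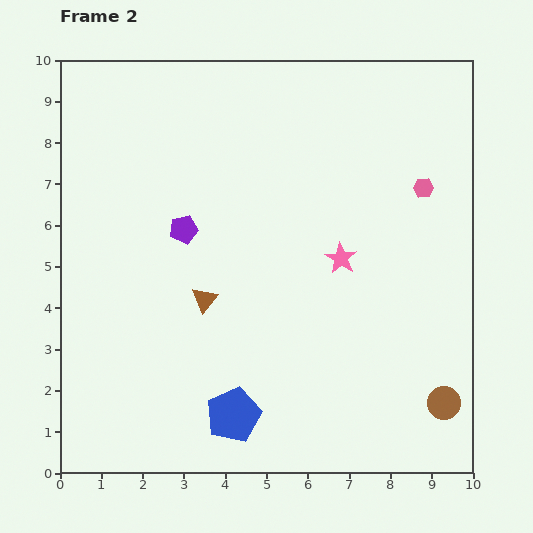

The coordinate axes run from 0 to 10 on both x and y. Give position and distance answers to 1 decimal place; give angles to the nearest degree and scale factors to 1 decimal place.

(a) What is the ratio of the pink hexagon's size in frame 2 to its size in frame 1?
0.7×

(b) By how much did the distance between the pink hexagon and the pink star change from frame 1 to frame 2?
-0.9

Distance in frame 1: 3.5. Distance in frame 2: 2.6.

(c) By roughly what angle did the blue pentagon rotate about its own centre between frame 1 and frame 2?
29° counter-clockwise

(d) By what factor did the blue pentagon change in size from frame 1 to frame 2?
1.7×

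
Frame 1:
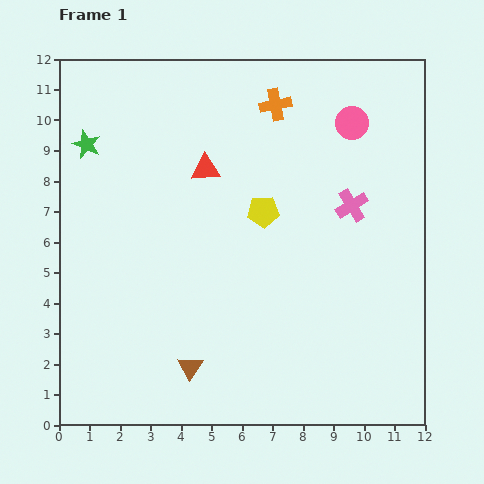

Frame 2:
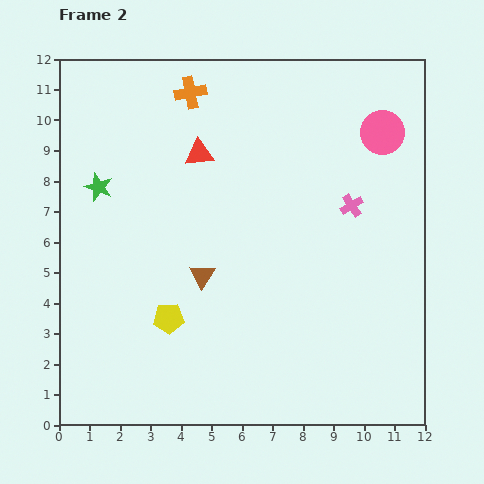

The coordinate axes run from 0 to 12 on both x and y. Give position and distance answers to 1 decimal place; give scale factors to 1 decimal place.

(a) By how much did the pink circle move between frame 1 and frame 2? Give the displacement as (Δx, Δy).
(1.0, -0.3)

The pink circle was at (9.6, 9.9) in frame 1 and (10.6, 9.6) in frame 2.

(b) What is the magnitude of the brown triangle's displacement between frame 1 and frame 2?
3.0

The brown triangle moved from (4.3, 1.9) to (4.7, 4.9), a distance of √(0.4² + 3.0²) ≈ 3.0.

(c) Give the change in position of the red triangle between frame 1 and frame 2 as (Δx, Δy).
(-0.2, 0.5)

The red triangle was at (4.8, 8.4) in frame 1 and (4.6, 8.9) in frame 2.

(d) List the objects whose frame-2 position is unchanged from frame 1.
the pink cross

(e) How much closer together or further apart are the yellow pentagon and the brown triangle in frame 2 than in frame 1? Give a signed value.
-3.8

Distance in frame 1: 5.6. Distance in frame 2: 1.8.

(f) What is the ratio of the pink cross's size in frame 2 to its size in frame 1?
0.7×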